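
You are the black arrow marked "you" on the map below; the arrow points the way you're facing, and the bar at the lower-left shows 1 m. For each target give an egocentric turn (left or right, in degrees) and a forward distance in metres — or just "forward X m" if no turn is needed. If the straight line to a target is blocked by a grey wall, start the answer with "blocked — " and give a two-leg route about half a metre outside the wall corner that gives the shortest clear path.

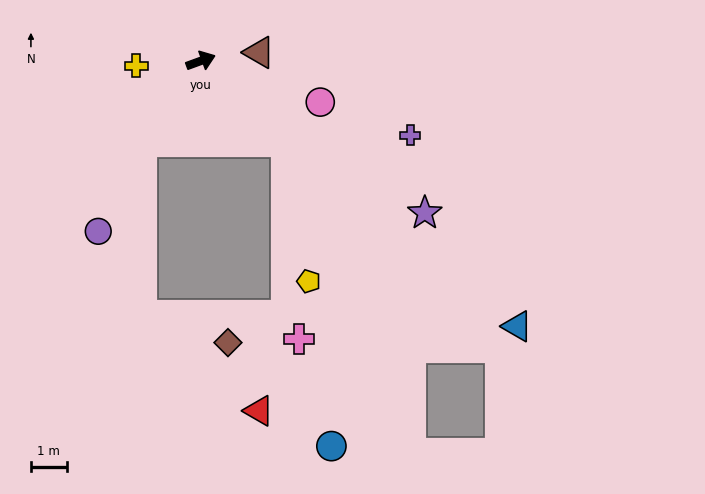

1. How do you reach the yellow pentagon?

blocked — turn right 64°, forward 3.3 m, then turn right 37°, forward 4.0 m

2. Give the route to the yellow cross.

turn left 164°, forward 1.8 m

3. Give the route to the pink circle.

turn right 39°, forward 3.5 m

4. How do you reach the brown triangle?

turn right 12°, forward 1.7 m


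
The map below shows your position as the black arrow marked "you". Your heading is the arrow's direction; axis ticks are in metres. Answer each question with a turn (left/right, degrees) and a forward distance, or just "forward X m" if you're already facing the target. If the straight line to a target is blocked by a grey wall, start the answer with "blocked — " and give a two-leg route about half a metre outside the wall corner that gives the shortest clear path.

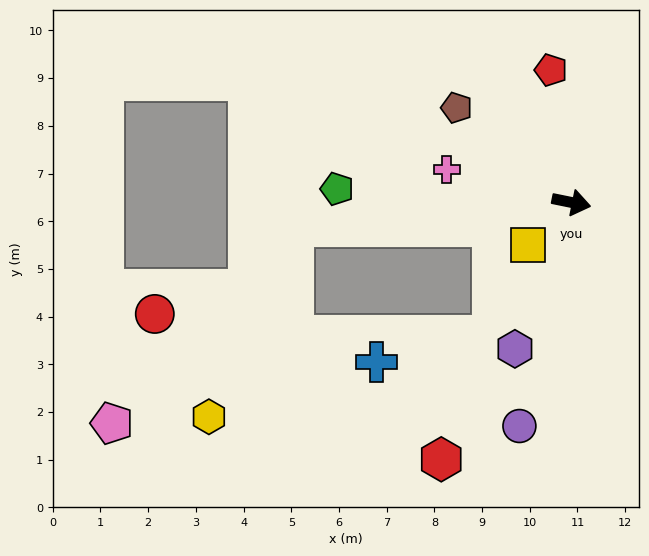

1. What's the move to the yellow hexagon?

blocked — turn right 163°, forward 5.8 m, then turn left 60°, forward 4.4 m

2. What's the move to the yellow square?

turn right 124°, forward 1.3 m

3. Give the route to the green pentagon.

turn right 172°, forward 4.9 m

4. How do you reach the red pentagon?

turn left 110°, forward 2.8 m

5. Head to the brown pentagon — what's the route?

turn left 152°, forward 3.1 m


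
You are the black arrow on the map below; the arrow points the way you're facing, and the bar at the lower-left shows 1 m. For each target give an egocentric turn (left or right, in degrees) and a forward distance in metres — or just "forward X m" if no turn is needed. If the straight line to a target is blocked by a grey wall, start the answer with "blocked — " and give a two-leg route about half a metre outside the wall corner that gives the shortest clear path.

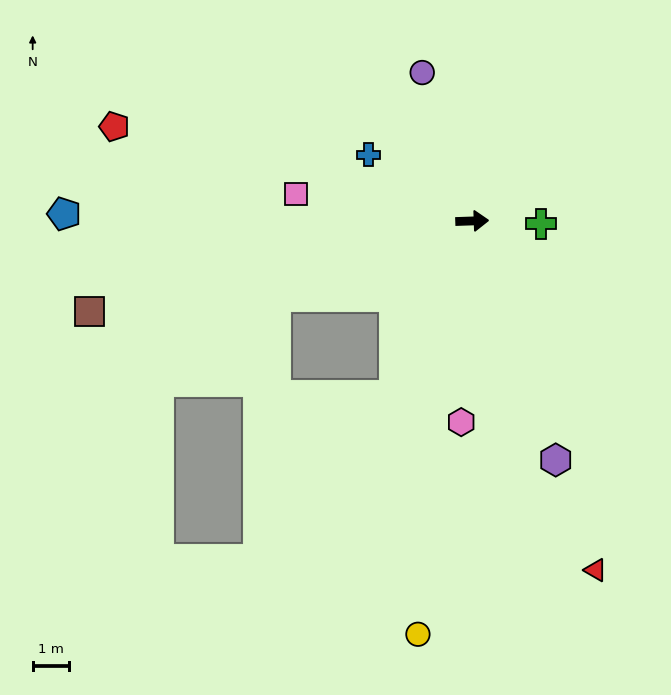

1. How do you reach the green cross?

turn right 4°, forward 1.9 m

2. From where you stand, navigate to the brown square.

turn right 169°, forward 10.8 m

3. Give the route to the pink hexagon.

turn right 95°, forward 5.5 m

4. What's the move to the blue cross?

turn left 145°, forward 3.4 m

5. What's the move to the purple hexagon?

turn right 73°, forward 6.9 m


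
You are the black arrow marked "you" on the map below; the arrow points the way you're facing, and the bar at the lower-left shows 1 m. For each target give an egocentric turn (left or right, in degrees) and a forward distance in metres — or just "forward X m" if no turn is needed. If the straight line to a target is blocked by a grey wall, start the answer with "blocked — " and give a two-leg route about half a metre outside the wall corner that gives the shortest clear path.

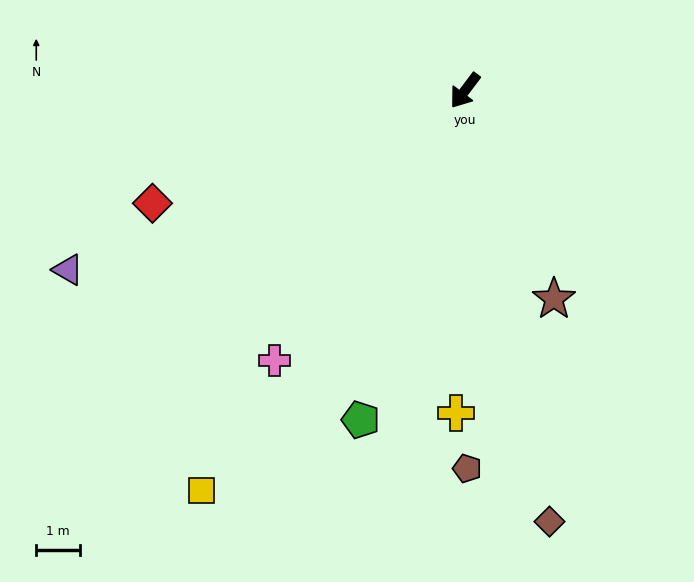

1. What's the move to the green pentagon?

turn left 19°, forward 7.8 m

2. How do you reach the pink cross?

forward 7.5 m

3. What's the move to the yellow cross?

turn left 35°, forward 7.3 m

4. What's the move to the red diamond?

turn right 33°, forward 7.5 m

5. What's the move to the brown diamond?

turn left 48°, forward 10.0 m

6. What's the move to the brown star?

turn left 60°, forward 5.1 m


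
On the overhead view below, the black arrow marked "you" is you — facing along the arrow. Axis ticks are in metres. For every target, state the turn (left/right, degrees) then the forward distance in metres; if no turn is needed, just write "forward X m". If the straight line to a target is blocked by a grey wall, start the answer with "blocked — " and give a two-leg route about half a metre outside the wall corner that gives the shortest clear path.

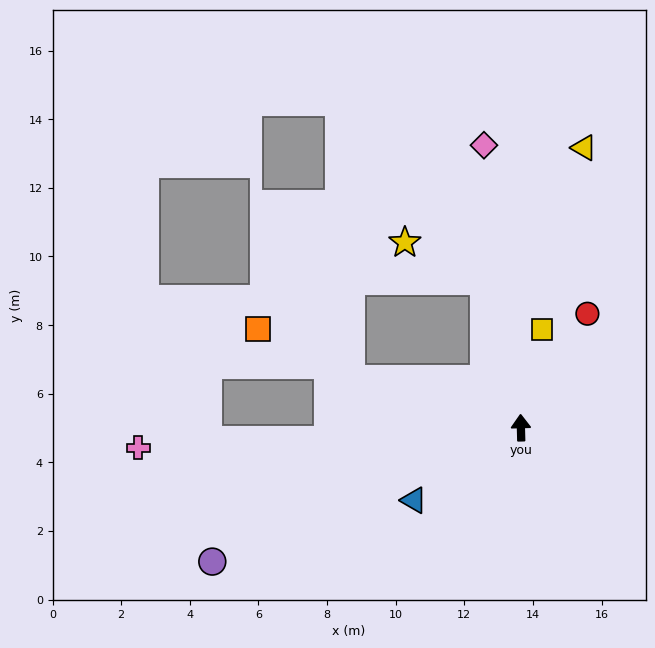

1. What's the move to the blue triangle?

turn left 123°, forward 3.8 m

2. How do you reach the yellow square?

turn right 14°, forward 2.9 m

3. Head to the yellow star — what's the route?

blocked — turn left 12°, forward 4.4 m, then turn left 51°, forward 2.6 m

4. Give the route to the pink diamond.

turn left 6°, forward 8.3 m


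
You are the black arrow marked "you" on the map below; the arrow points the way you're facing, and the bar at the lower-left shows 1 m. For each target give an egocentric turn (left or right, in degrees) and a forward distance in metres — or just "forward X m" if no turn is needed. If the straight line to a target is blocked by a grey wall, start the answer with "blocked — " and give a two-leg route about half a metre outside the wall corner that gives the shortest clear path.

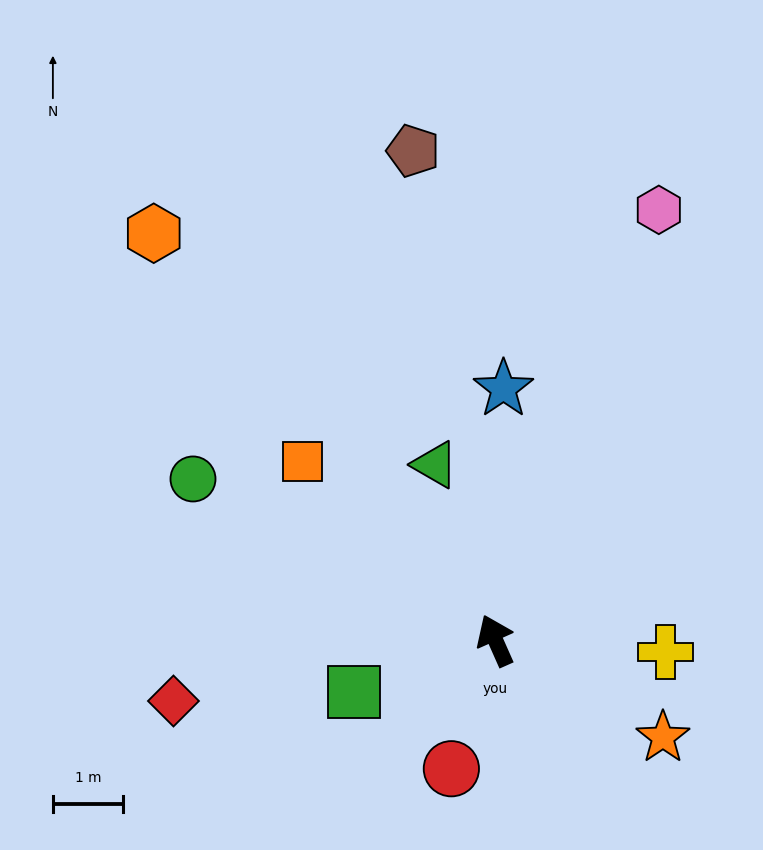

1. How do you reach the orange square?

turn left 23°, forward 3.8 m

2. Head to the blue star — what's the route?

turn right 26°, forward 3.6 m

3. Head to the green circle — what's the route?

turn left 38°, forward 4.9 m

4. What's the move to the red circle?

turn left 137°, forward 1.9 m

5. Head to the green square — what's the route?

turn left 86°, forward 2.2 m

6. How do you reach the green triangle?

turn right 5°, forward 2.7 m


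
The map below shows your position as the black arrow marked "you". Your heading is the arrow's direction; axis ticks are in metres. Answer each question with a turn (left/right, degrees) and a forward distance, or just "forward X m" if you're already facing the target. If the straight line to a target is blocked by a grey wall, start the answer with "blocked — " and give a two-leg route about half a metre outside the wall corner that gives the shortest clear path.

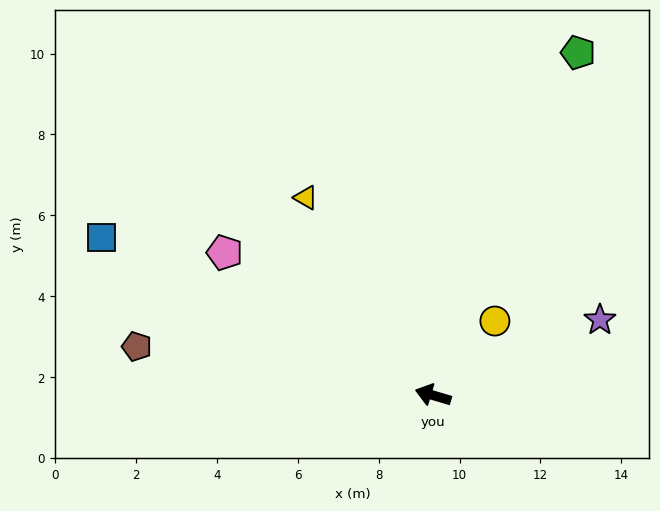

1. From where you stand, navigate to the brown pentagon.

turn left 7°, forward 7.4 m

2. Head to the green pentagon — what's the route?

turn right 96°, forward 9.2 m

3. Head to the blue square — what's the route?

turn right 9°, forward 9.1 m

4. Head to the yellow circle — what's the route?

turn right 113°, forward 2.4 m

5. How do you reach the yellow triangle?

turn right 41°, forward 5.8 m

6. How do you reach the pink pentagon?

turn right 18°, forward 6.2 m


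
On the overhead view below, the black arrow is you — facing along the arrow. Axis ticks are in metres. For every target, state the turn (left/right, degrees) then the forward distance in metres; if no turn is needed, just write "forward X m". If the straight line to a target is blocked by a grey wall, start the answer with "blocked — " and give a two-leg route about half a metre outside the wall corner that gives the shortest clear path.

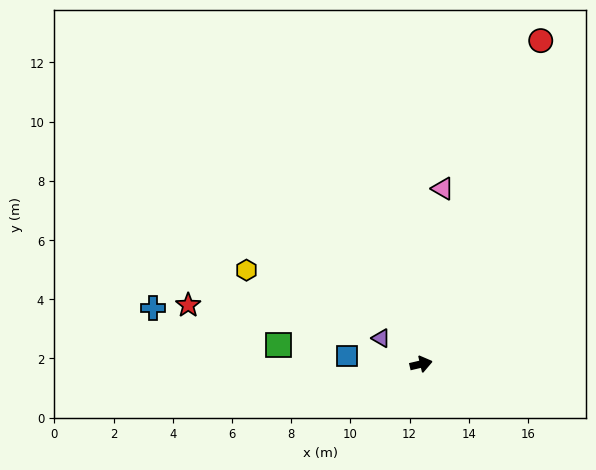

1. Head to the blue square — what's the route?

turn left 161°, forward 2.5 m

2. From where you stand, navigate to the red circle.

turn left 57°, forward 11.6 m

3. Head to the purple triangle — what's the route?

turn left 134°, forward 1.6 m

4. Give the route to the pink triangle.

turn left 70°, forward 6.0 m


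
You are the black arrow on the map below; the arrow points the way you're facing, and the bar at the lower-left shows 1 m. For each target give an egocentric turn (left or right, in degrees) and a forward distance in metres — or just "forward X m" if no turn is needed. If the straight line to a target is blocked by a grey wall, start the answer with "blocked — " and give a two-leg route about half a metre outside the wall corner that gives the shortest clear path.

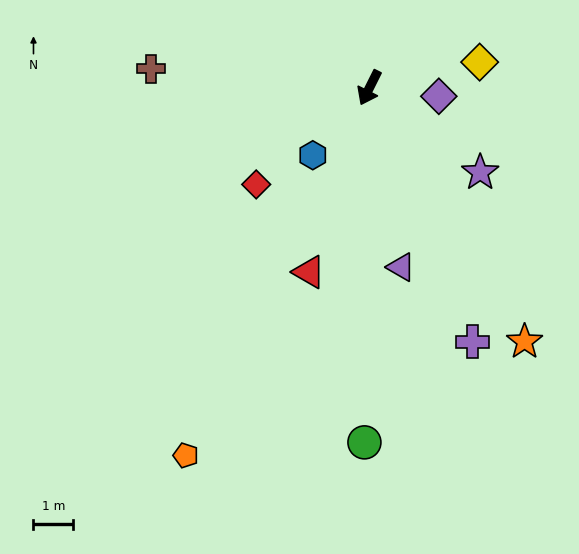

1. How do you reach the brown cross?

turn right 68°, forward 5.5 m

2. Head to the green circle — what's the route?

turn left 26°, forward 9.0 m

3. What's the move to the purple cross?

turn left 49°, forward 6.9 m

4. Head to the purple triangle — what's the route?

turn left 37°, forward 4.6 m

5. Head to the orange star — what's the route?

turn left 58°, forward 7.5 m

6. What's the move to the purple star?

turn left 79°, forward 3.5 m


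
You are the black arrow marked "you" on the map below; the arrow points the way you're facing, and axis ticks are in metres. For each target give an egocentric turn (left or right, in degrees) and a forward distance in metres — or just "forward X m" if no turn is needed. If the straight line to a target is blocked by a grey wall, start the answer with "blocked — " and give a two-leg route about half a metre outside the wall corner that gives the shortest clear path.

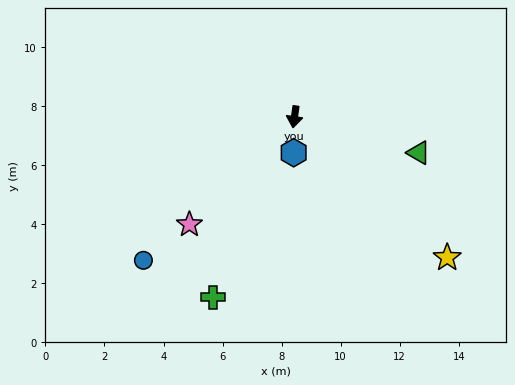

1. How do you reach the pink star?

turn right 36°, forward 5.1 m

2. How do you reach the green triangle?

turn left 82°, forward 4.4 m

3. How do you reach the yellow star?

turn left 55°, forward 7.0 m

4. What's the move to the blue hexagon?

turn left 7°, forward 1.2 m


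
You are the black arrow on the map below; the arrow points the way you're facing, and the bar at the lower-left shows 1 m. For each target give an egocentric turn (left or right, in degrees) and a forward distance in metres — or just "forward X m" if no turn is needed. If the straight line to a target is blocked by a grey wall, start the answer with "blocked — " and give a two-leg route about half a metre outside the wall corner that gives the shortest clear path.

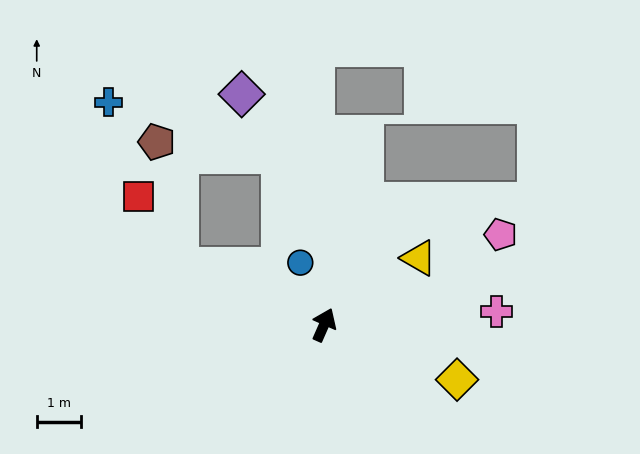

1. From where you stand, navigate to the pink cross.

turn right 62°, forward 3.9 m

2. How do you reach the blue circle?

turn left 45°, forward 1.5 m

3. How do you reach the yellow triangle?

turn right 31°, forward 2.6 m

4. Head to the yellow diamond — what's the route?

turn right 89°, forward 3.2 m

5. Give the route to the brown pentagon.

blocked — turn left 91°, forward 3.5 m, then turn right 56°, forward 2.8 m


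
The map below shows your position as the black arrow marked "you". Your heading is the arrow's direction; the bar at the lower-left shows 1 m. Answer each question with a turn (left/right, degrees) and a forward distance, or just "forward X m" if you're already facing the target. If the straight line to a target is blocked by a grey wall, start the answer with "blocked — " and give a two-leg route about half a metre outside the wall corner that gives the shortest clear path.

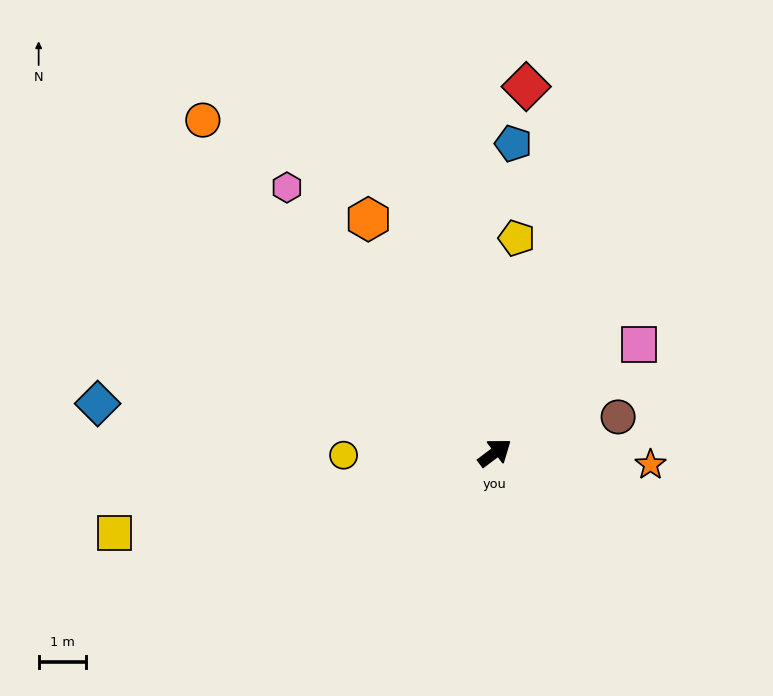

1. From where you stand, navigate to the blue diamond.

turn left 136°, forward 8.5 m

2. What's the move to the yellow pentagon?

turn left 47°, forward 4.6 m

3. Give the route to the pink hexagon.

turn left 91°, forward 7.1 m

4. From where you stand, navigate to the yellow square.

turn left 155°, forward 8.2 m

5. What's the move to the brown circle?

turn right 21°, forward 2.7 m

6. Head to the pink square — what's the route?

forward 3.8 m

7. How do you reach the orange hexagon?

turn left 82°, forward 5.6 m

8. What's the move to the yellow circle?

turn left 144°, forward 3.2 m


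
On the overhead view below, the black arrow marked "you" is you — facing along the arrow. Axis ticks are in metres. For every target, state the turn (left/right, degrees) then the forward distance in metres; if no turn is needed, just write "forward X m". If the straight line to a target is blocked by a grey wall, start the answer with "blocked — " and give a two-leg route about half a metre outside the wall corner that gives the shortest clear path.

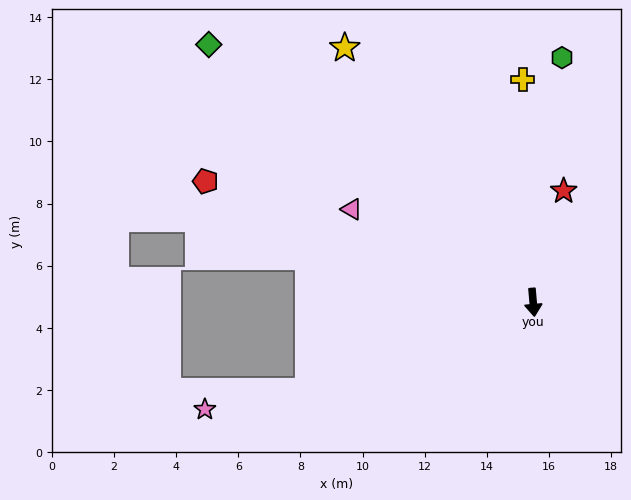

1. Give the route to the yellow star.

turn right 148°, forward 10.2 m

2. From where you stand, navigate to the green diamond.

turn right 133°, forward 13.3 m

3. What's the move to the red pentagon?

turn right 115°, forward 11.2 m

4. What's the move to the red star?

turn left 160°, forward 3.7 m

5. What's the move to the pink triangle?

turn right 122°, forward 6.6 m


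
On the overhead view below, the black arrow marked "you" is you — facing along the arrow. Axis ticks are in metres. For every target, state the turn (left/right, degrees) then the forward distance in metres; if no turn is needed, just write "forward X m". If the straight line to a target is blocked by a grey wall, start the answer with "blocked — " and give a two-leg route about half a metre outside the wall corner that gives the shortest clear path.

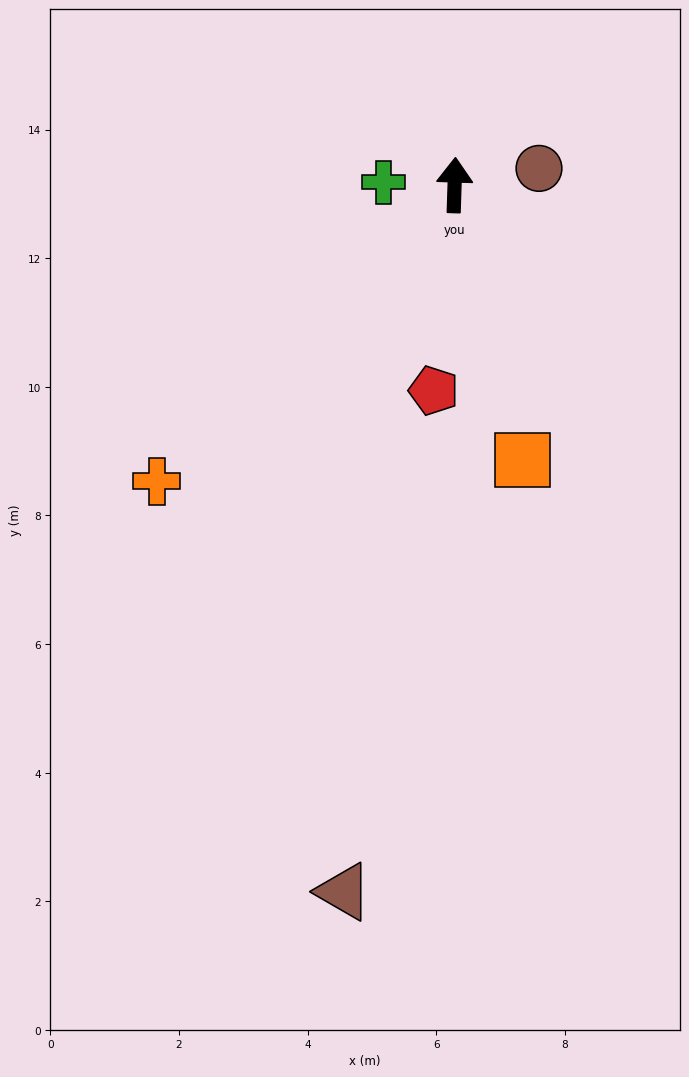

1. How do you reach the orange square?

turn right 164°, forward 4.4 m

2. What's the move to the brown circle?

turn right 77°, forward 1.3 m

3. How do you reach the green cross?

turn left 90°, forward 1.1 m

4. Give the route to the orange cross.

turn left 137°, forward 6.5 m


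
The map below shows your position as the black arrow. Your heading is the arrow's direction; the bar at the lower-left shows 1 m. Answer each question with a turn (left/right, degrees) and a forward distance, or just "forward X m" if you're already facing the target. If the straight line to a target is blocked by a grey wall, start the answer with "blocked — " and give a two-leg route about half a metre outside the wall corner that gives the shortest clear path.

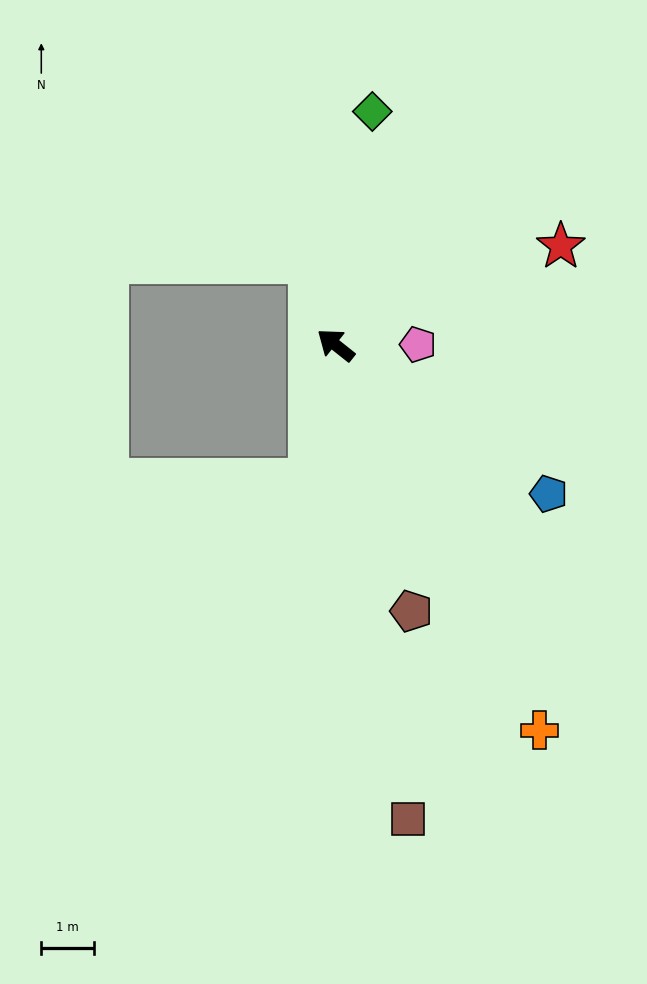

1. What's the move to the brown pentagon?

turn left 144°, forward 5.2 m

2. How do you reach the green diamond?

turn right 61°, forward 4.4 m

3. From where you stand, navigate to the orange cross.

turn left 156°, forward 8.2 m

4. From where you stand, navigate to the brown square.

turn left 137°, forward 9.0 m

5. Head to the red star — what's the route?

turn right 118°, forward 4.6 m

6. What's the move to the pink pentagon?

turn right 141°, forward 1.5 m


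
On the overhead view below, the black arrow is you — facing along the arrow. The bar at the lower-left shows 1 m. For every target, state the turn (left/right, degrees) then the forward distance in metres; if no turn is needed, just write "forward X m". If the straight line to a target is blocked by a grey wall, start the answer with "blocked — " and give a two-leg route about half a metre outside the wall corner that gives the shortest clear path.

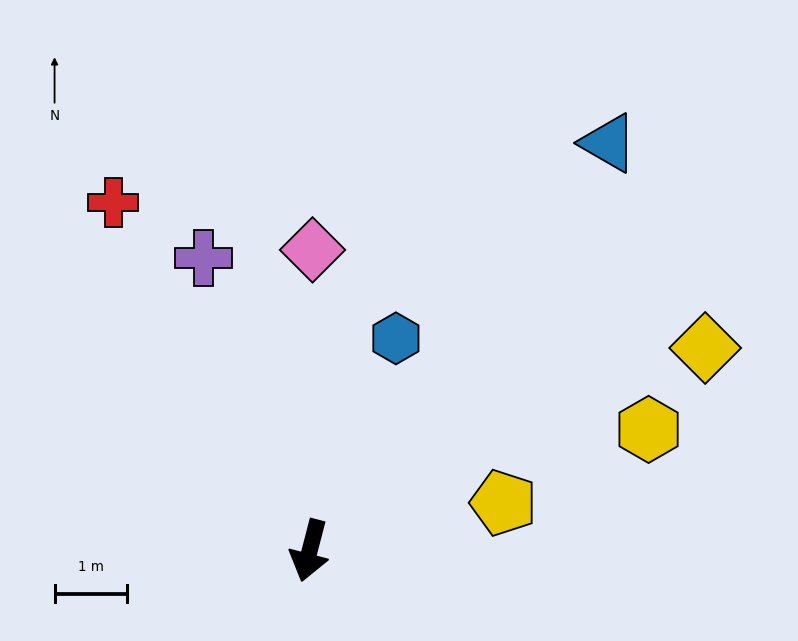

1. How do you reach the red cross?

turn right 136°, forward 5.5 m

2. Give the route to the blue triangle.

turn left 158°, forward 6.9 m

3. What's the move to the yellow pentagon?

turn left 118°, forward 2.7 m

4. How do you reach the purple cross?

turn right 146°, forward 4.3 m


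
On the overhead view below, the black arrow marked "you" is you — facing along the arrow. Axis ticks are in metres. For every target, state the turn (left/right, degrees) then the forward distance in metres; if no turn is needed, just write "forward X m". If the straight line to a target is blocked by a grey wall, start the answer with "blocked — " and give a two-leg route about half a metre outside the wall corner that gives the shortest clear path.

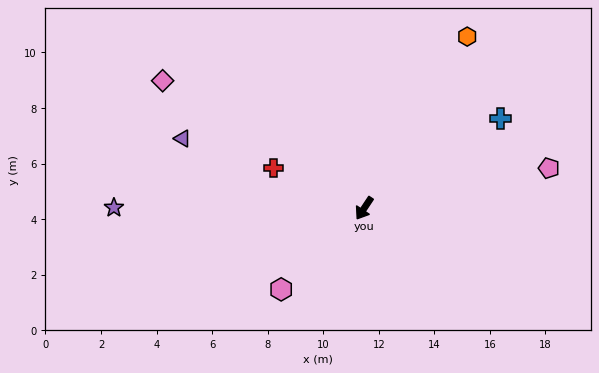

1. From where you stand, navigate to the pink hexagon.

turn right 12°, forward 4.2 m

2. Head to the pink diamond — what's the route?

turn right 89°, forward 8.6 m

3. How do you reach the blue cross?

turn left 157°, forward 5.9 m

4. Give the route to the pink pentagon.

turn left 136°, forward 6.8 m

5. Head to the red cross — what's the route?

turn right 80°, forward 3.6 m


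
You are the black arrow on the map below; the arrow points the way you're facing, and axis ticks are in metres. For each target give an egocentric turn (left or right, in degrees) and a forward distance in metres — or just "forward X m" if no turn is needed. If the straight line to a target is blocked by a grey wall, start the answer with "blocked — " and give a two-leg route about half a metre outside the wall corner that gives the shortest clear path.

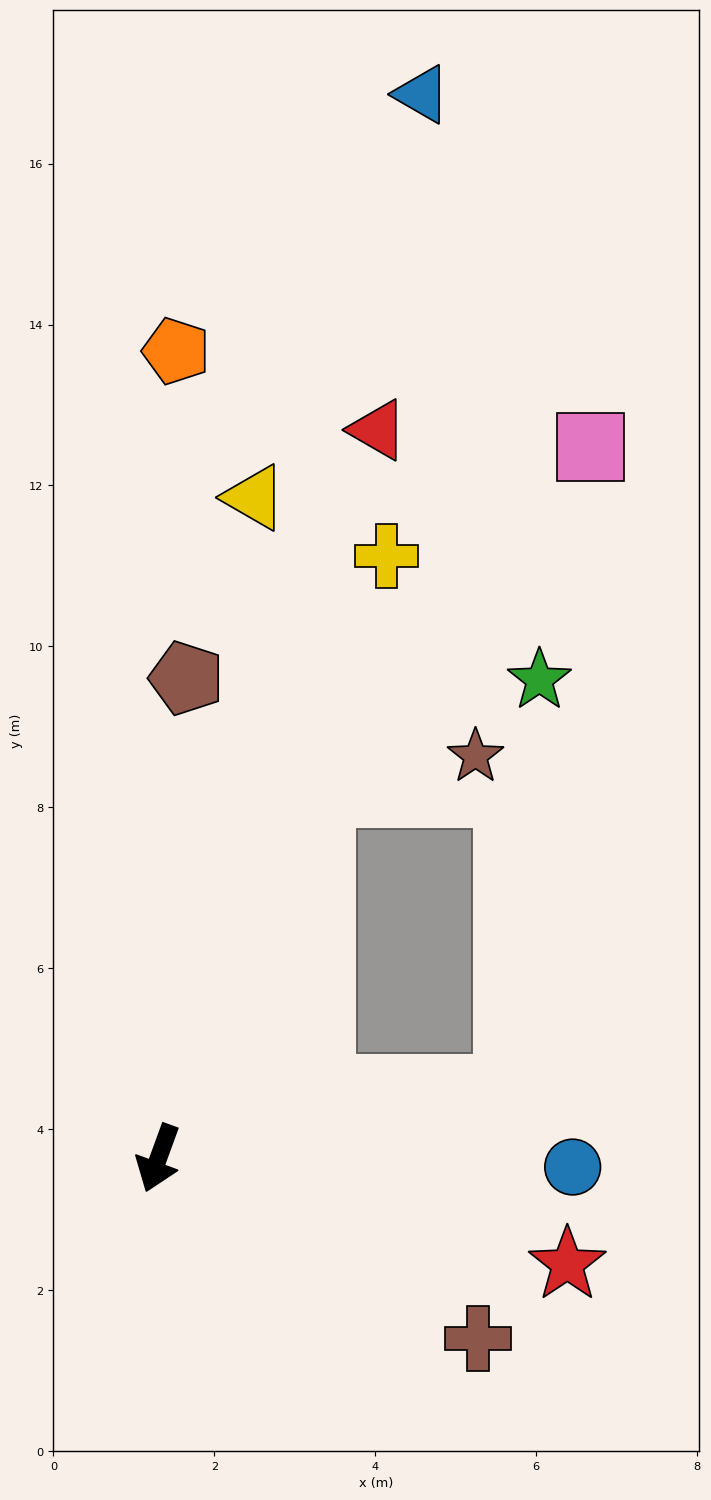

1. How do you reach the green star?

blocked — turn left 121°, forward 4.4 m, then turn left 75°, forward 5.1 m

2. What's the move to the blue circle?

turn left 109°, forward 5.1 m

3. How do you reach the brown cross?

turn left 81°, forward 4.6 m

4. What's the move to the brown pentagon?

turn right 163°, forward 6.0 m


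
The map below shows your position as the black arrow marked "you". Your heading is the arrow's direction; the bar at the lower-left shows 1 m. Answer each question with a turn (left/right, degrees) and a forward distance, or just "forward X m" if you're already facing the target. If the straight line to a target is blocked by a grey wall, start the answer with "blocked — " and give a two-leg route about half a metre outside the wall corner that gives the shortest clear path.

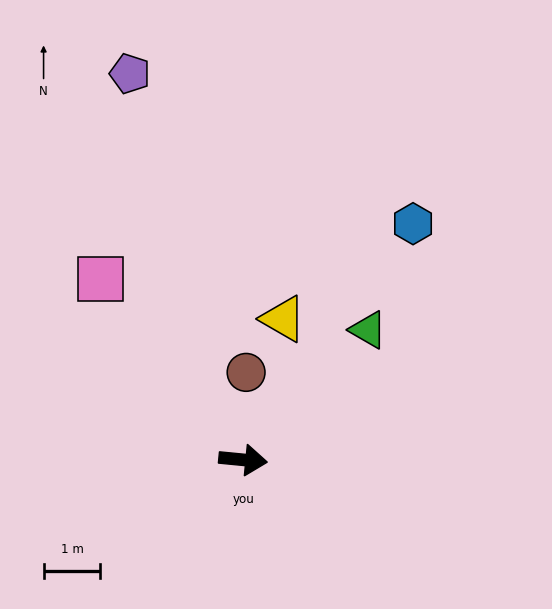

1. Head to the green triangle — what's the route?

turn left 52°, forward 3.2 m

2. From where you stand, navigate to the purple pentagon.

turn left 112°, forward 7.1 m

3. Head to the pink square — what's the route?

turn left 134°, forward 4.0 m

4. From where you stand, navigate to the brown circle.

turn left 94°, forward 1.5 m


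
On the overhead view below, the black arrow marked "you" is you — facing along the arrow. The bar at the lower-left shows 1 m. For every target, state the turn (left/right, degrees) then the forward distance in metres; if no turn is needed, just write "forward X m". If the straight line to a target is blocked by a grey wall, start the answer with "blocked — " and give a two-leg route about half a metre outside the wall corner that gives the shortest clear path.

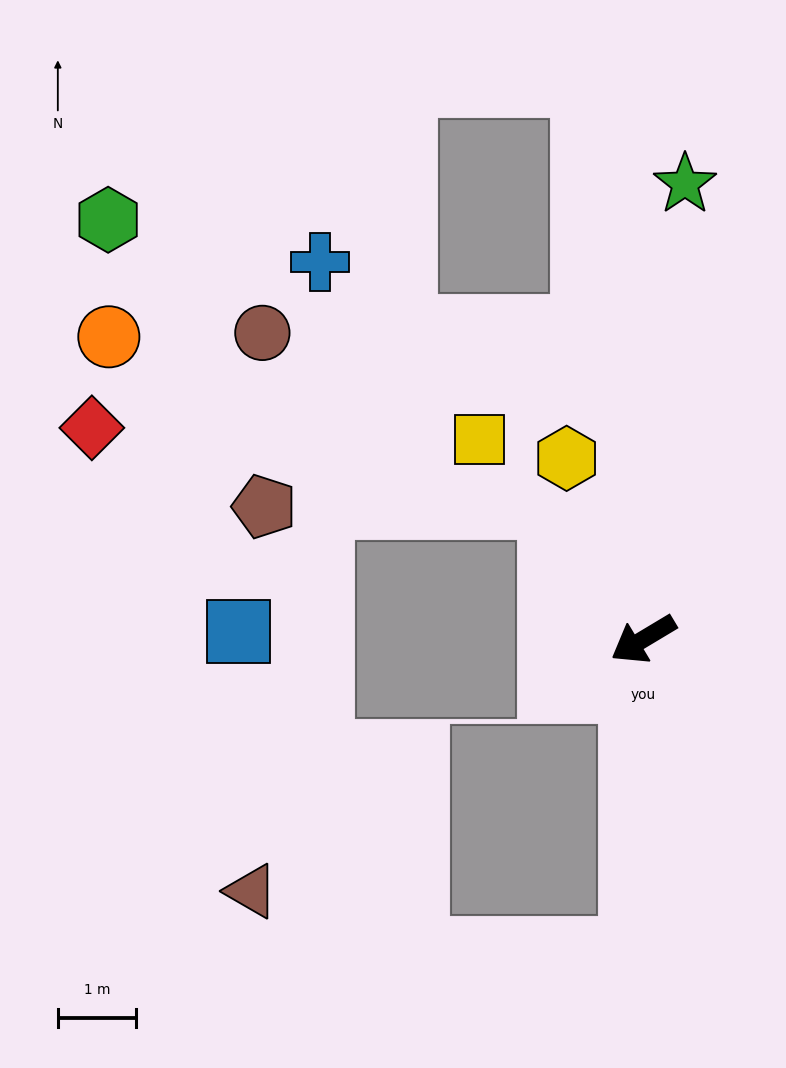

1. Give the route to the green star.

turn right 126°, forward 5.9 m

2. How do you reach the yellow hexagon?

turn right 98°, forward 2.5 m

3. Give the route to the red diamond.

blocked — turn right 86°, forward 2.1 m, then turn left 45°, forward 6.0 m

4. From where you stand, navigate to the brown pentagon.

blocked — turn right 86°, forward 2.1 m, then turn left 55°, forward 3.7 m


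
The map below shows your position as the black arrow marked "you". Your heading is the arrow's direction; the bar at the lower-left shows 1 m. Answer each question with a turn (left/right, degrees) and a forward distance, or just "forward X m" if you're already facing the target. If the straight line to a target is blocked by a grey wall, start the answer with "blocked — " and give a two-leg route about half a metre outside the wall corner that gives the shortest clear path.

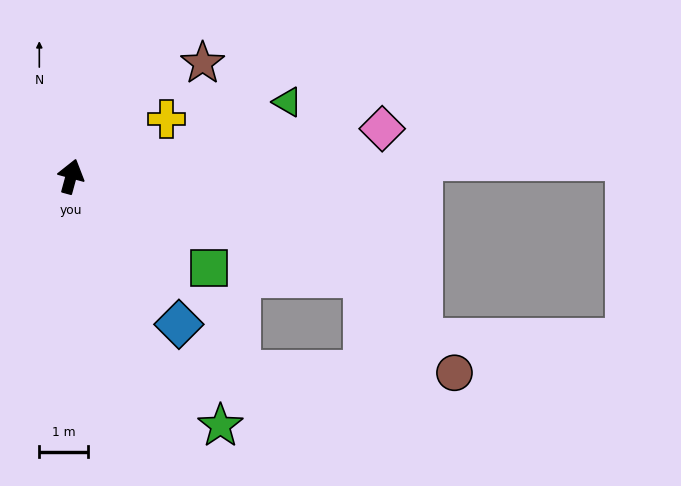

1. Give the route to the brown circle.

blocked — turn right 94°, forward 6.3 m, then turn right 28°, forward 2.7 m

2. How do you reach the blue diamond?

turn right 129°, forward 3.7 m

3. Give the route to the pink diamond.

turn right 66°, forward 6.4 m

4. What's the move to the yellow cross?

turn right 44°, forward 2.3 m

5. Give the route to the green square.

turn right 108°, forward 3.4 m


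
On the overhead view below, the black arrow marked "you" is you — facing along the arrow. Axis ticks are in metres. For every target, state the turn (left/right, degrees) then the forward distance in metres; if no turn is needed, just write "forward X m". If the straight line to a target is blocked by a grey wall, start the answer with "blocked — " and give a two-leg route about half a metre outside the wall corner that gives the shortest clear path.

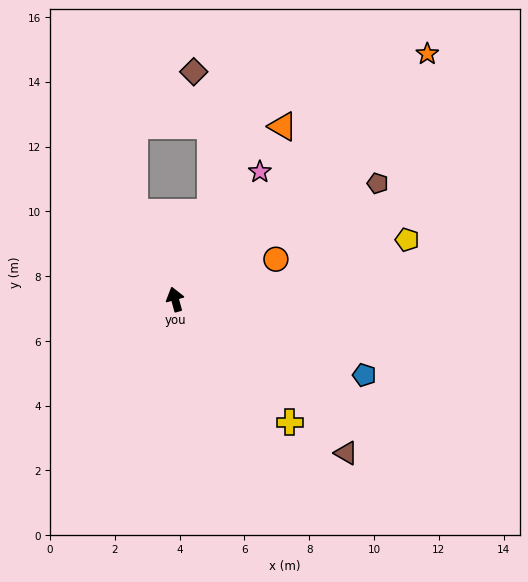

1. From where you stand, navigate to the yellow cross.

turn right 152°, forward 5.2 m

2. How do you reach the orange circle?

turn right 84°, forward 3.4 m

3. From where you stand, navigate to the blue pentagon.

turn right 127°, forward 6.3 m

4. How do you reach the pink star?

turn right 49°, forward 4.7 m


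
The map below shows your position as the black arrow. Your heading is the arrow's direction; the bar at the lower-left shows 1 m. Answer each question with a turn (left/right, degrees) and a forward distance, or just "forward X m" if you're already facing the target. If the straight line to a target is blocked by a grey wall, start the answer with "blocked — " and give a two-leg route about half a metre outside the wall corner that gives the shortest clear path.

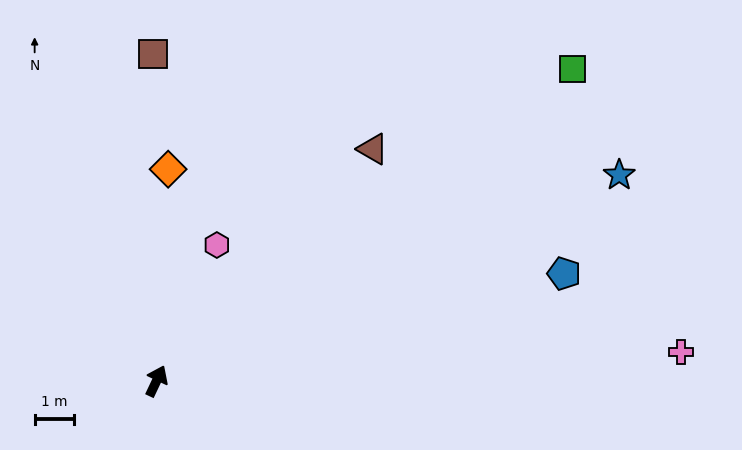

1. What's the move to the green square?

turn right 28°, forward 13.2 m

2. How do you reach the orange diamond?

turn left 22°, forward 5.4 m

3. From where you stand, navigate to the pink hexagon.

forward 3.8 m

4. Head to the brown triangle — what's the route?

turn right 18°, forward 8.0 m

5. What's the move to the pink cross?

turn right 62°, forward 13.3 m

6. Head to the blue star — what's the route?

turn right 41°, forward 12.9 m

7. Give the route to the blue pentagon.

turn right 50°, forward 10.7 m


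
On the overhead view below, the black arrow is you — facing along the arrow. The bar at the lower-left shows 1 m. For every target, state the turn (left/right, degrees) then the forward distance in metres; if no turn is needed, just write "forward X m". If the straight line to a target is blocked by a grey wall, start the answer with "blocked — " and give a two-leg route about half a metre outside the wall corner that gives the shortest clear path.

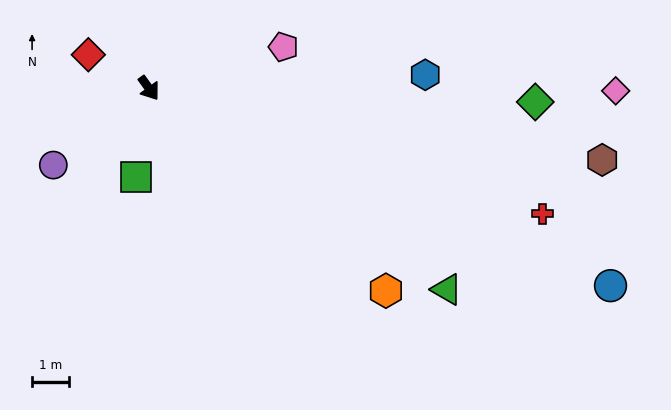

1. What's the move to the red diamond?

turn right 155°, forward 1.9 m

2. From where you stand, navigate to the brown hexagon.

turn left 45°, forward 12.3 m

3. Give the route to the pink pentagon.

turn left 71°, forward 3.8 m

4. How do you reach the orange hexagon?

turn left 14°, forward 8.3 m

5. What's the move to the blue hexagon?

turn left 57°, forward 7.4 m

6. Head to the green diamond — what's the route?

turn left 52°, forward 10.3 m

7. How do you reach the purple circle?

turn right 87°, forward 3.3 m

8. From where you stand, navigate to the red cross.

turn left 36°, forward 11.1 m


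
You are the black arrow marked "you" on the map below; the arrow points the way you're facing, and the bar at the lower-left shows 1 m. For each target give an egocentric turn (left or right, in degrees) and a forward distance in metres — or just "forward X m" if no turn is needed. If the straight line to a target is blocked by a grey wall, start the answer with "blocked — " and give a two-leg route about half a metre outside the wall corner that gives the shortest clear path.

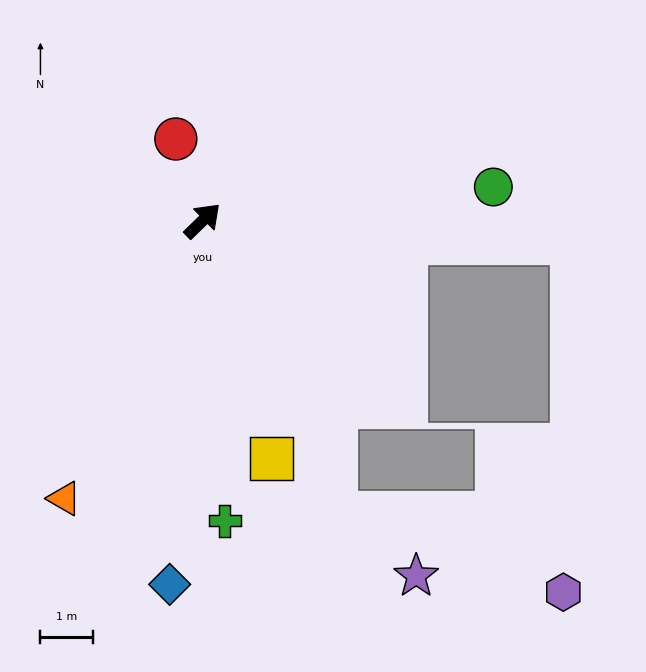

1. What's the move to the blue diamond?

turn right 139°, forward 6.9 m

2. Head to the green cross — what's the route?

turn right 130°, forward 5.7 m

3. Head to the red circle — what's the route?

turn left 64°, forward 1.6 m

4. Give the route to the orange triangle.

turn right 161°, forward 5.9 m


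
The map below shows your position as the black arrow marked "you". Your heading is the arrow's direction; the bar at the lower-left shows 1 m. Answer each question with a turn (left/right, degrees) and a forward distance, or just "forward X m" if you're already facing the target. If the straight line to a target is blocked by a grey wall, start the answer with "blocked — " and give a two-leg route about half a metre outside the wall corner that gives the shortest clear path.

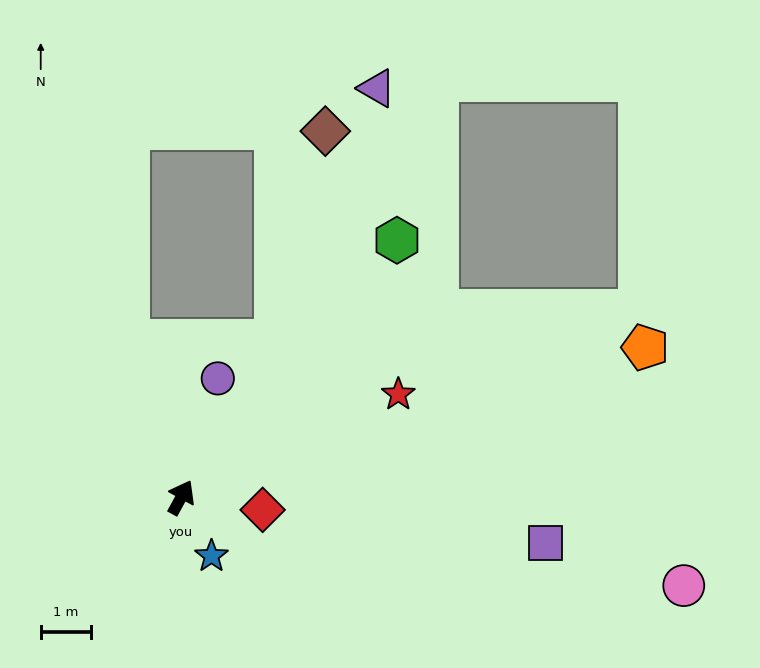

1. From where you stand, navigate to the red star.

turn right 36°, forward 4.8 m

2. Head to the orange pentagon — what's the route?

turn right 43°, forward 9.7 m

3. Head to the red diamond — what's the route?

turn right 70°, forward 1.6 m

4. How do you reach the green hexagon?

turn right 11°, forward 6.7 m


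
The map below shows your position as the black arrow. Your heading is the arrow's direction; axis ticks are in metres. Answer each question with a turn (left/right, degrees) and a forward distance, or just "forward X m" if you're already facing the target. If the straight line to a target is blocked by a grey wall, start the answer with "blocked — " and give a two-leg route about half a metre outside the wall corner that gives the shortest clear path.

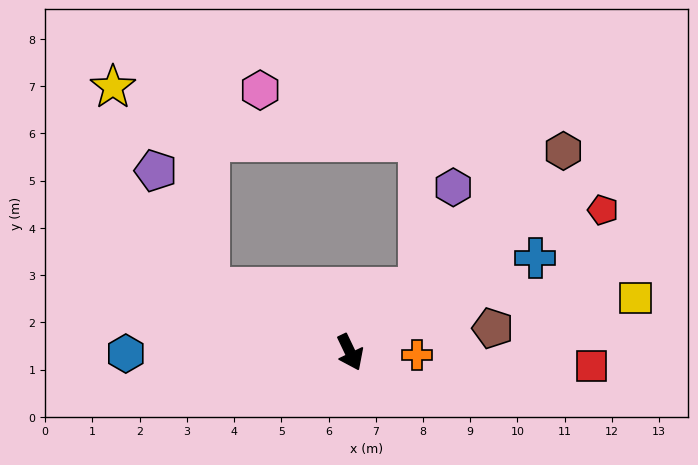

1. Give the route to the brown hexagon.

turn left 108°, forward 6.2 m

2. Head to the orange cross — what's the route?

turn left 62°, forward 1.4 m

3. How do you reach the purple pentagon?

blocked — turn right 141°, forward 3.3 m, then turn right 40°, forward 2.7 m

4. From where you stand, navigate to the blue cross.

turn left 91°, forward 4.4 m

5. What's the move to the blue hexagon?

turn right 115°, forward 4.7 m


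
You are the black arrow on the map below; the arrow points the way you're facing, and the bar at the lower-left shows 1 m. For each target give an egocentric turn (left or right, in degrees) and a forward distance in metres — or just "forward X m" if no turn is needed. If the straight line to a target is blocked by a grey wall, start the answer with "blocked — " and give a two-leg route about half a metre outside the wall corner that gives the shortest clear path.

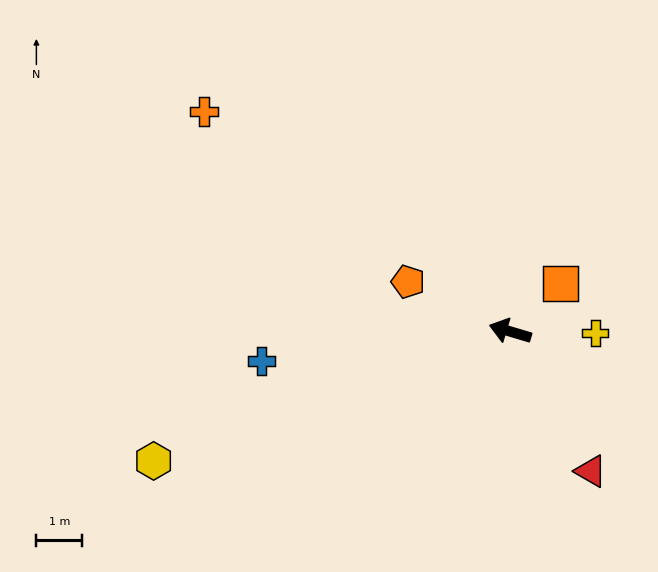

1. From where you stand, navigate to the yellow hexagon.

turn left 37°, forward 8.3 m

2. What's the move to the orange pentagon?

turn right 9°, forward 2.5 m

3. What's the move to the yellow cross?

turn right 164°, forward 1.9 m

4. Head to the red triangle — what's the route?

turn left 137°, forward 3.5 m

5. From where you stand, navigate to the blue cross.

turn left 23°, forward 5.5 m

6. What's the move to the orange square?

turn right 120°, forward 1.5 m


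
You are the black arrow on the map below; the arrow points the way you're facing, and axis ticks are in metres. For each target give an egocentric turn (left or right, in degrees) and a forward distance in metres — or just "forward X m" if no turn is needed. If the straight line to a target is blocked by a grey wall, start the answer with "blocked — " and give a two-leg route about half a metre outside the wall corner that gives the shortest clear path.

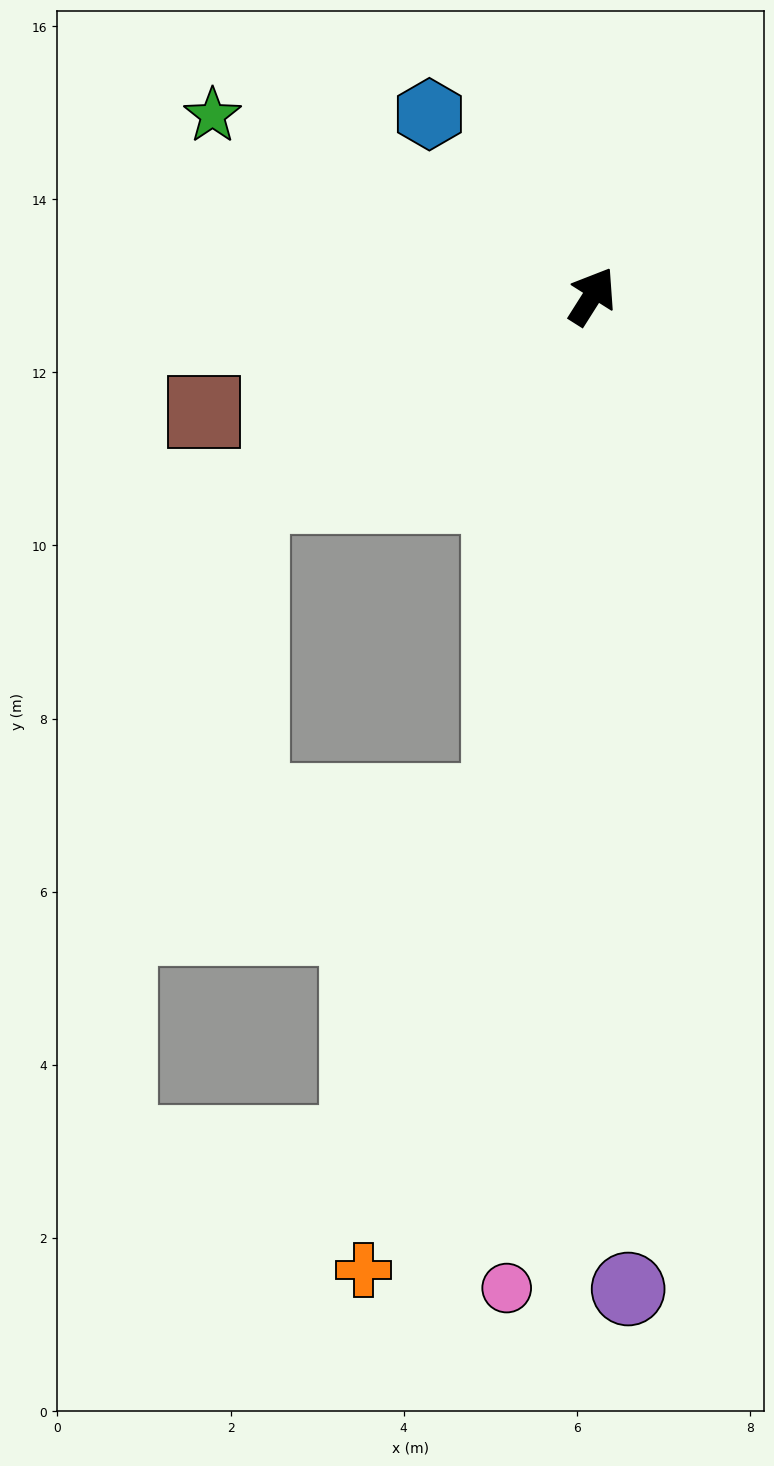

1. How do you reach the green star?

turn left 97°, forward 4.9 m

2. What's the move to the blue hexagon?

turn left 74°, forward 2.8 m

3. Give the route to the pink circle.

turn right 153°, forward 11.5 m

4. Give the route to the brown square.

turn left 139°, forward 4.7 m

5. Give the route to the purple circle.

turn right 146°, forward 11.5 m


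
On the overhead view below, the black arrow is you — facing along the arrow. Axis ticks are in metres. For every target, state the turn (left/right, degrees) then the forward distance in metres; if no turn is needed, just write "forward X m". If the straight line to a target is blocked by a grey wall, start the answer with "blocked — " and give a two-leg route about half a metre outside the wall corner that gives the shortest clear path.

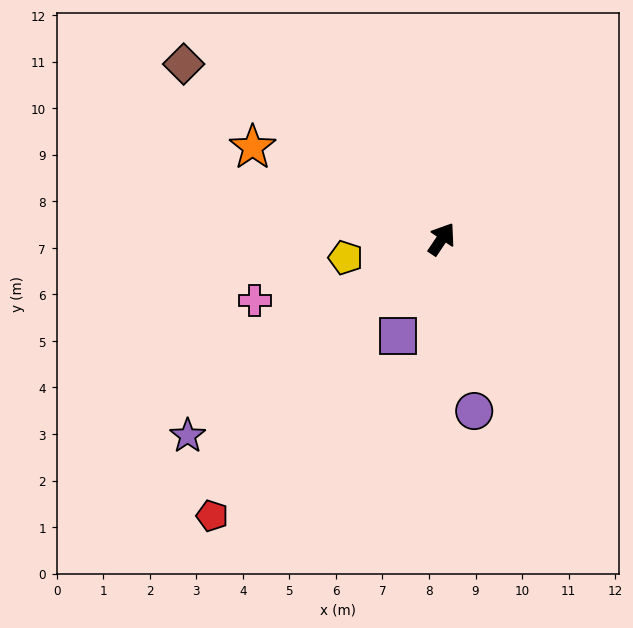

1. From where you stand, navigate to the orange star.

turn left 98°, forward 4.5 m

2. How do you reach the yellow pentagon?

turn left 135°, forward 2.1 m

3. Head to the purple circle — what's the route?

turn right 135°, forward 3.8 m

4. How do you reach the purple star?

turn left 162°, forward 6.9 m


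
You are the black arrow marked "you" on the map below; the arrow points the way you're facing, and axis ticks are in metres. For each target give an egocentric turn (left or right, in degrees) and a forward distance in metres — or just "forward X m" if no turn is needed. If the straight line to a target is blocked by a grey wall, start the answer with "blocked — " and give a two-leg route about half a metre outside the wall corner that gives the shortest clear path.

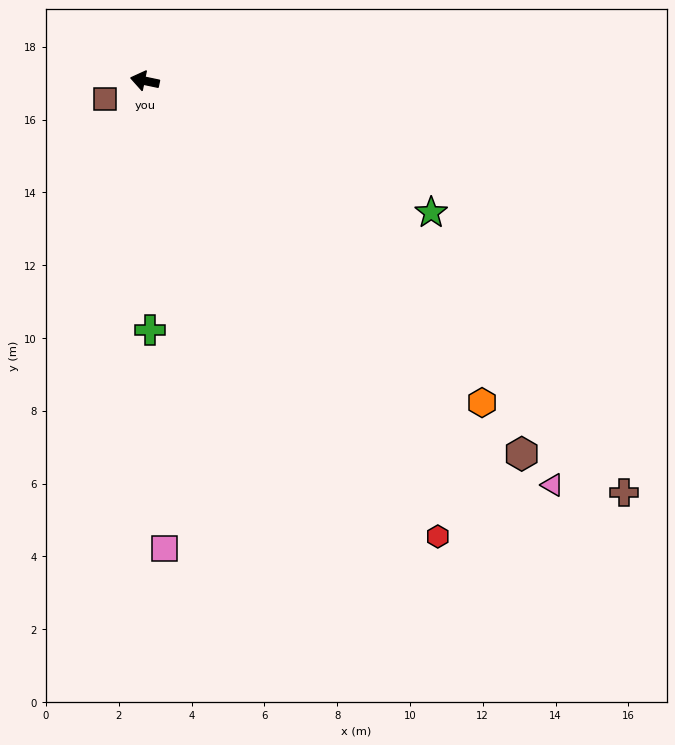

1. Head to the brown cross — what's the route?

turn left 151°, forward 17.4 m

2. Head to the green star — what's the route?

turn left 167°, forward 8.7 m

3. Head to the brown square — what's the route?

turn left 36°, forward 1.2 m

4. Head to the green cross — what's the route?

turn left 103°, forward 6.8 m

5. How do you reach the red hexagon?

turn left 135°, forward 14.9 m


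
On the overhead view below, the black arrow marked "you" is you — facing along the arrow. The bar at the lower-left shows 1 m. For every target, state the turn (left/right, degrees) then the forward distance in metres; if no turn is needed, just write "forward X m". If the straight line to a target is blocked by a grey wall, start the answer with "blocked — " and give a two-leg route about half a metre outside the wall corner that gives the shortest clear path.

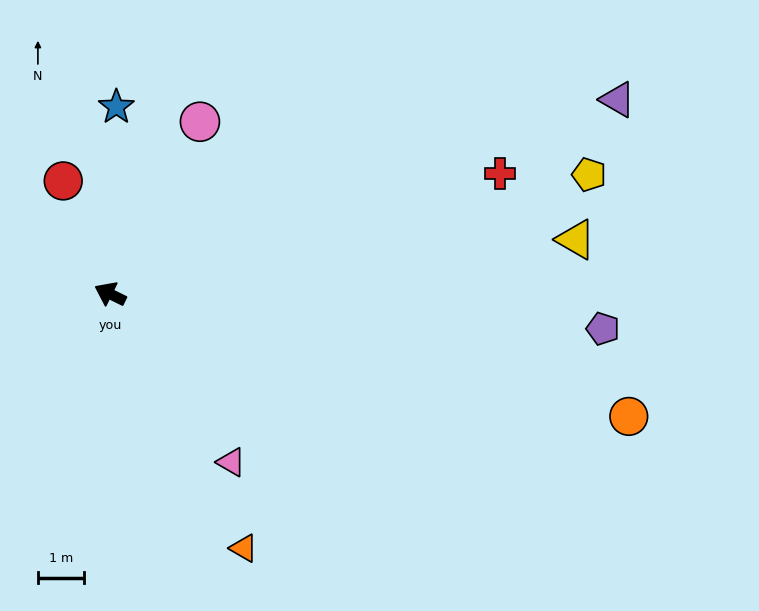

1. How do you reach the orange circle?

turn right 167°, forward 11.5 m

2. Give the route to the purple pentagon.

turn right 158°, forward 10.7 m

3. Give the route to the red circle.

turn right 41°, forward 2.6 m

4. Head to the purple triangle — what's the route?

turn right 133°, forward 11.7 m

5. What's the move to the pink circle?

turn right 91°, forward 4.2 m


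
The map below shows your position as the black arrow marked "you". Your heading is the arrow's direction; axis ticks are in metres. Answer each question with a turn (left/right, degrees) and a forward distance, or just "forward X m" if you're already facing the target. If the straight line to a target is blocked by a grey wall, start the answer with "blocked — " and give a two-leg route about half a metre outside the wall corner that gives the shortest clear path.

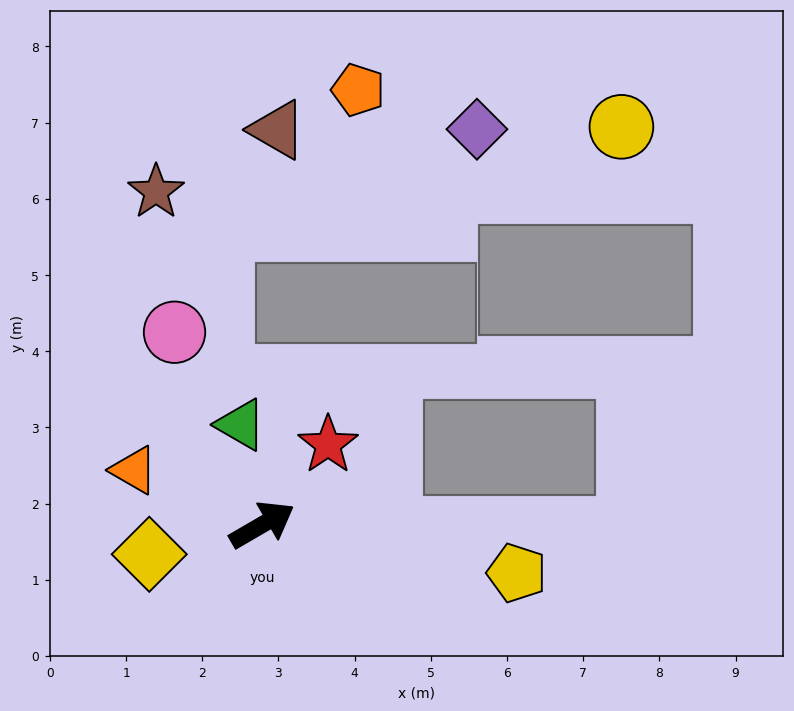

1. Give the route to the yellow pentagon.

turn right 41°, forward 3.4 m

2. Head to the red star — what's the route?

turn left 20°, forward 1.4 m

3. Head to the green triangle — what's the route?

turn left 72°, forward 1.3 m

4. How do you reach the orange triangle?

turn left 127°, forward 1.8 m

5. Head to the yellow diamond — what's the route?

turn left 165°, forward 1.5 m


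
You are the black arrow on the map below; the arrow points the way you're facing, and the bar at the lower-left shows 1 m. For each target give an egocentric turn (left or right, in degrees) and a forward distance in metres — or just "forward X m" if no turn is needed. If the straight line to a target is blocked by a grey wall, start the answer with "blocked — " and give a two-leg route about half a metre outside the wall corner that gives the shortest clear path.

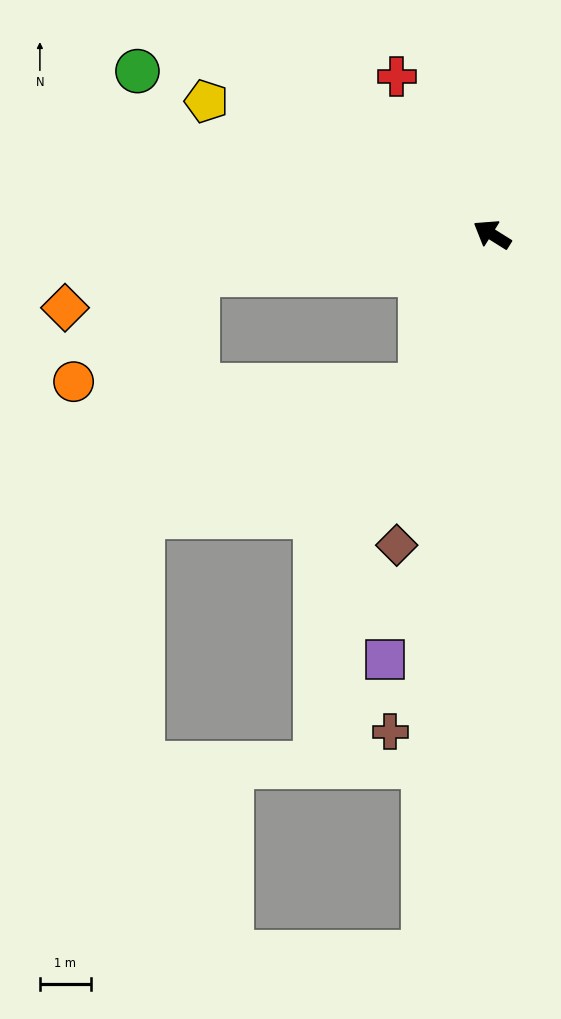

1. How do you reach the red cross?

turn right 27°, forward 3.6 m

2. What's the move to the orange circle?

blocked — turn left 40°, forward 5.8 m, then turn left 33°, forward 3.2 m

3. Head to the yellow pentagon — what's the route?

turn left 7°, forward 6.2 m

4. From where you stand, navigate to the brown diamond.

turn left 105°, forward 6.4 m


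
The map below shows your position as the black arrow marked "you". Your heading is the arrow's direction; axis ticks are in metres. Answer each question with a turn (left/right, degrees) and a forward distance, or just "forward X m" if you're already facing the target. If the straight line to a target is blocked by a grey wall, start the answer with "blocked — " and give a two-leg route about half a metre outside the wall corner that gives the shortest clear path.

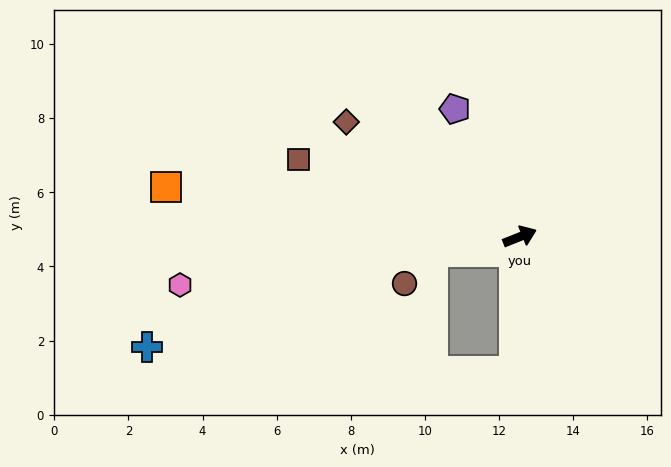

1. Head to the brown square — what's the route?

turn left 139°, forward 6.3 m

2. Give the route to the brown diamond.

turn left 125°, forward 5.6 m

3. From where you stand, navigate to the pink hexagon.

turn left 166°, forward 9.3 m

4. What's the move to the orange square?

turn left 150°, forward 9.6 m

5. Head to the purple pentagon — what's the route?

turn left 95°, forward 3.9 m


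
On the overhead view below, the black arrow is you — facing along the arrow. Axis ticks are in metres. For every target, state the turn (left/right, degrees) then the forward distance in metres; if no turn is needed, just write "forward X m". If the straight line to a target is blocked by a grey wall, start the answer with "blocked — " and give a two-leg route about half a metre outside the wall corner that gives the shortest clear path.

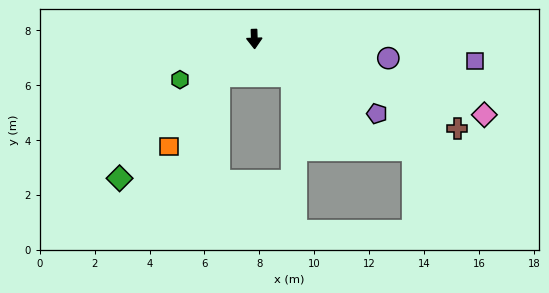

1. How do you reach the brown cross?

turn left 64°, forward 8.1 m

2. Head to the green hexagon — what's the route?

turn right 63°, forward 3.1 m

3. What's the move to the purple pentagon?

turn left 57°, forward 5.2 m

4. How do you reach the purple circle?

turn left 80°, forward 4.9 m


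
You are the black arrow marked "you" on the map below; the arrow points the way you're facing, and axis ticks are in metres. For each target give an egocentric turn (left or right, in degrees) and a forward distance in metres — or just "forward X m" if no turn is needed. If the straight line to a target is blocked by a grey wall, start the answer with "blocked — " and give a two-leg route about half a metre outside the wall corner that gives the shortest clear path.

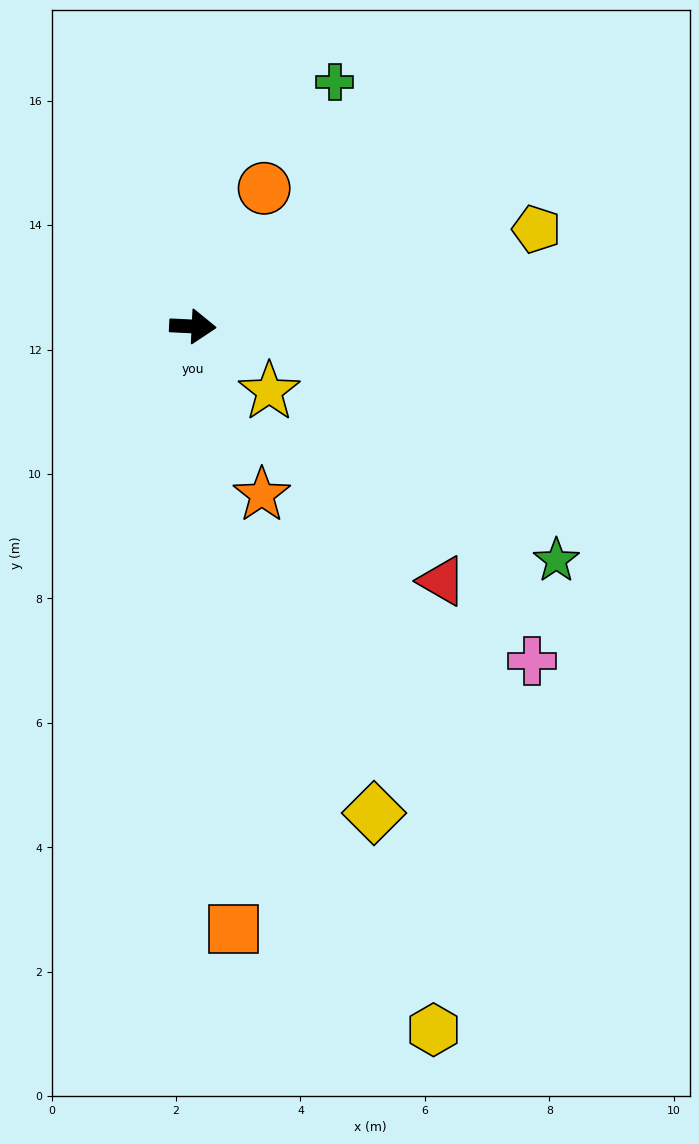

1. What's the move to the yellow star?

turn right 38°, forward 1.6 m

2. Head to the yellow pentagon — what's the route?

turn left 19°, forward 5.7 m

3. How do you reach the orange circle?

turn left 65°, forward 2.5 m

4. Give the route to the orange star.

turn right 65°, forward 2.9 m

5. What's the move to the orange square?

turn right 83°, forward 9.7 m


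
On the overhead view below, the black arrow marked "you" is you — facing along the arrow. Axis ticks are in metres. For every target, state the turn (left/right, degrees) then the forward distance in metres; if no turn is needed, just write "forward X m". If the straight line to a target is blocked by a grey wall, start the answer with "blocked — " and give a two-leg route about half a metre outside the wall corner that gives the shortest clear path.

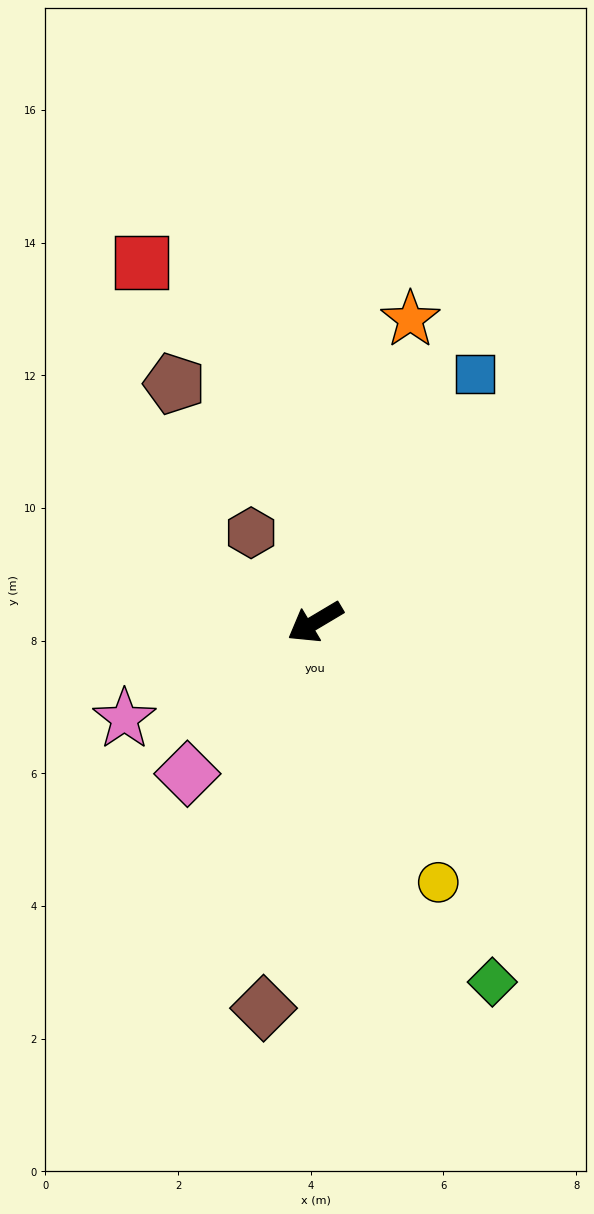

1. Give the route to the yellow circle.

turn left 85°, forward 4.3 m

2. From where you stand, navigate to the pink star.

turn right 4°, forward 3.2 m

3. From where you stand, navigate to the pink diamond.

turn left 19°, forward 3.0 m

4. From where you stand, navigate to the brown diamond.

turn left 52°, forward 5.9 m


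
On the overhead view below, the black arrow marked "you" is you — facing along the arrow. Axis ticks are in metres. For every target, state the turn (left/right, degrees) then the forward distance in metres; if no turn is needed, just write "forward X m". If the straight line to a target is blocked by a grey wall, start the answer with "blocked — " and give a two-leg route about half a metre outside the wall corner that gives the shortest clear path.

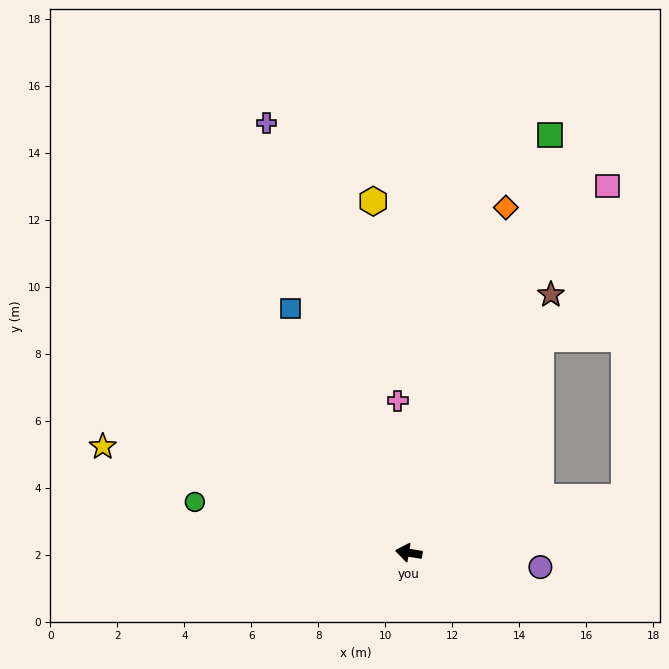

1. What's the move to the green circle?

turn right 4°, forward 6.6 m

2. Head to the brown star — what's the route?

turn right 110°, forward 8.8 m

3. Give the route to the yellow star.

turn right 10°, forward 9.7 m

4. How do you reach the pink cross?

turn right 77°, forward 4.5 m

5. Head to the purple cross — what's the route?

turn right 62°, forward 13.5 m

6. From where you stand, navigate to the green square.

turn right 99°, forward 13.2 m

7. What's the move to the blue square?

turn right 55°, forward 8.1 m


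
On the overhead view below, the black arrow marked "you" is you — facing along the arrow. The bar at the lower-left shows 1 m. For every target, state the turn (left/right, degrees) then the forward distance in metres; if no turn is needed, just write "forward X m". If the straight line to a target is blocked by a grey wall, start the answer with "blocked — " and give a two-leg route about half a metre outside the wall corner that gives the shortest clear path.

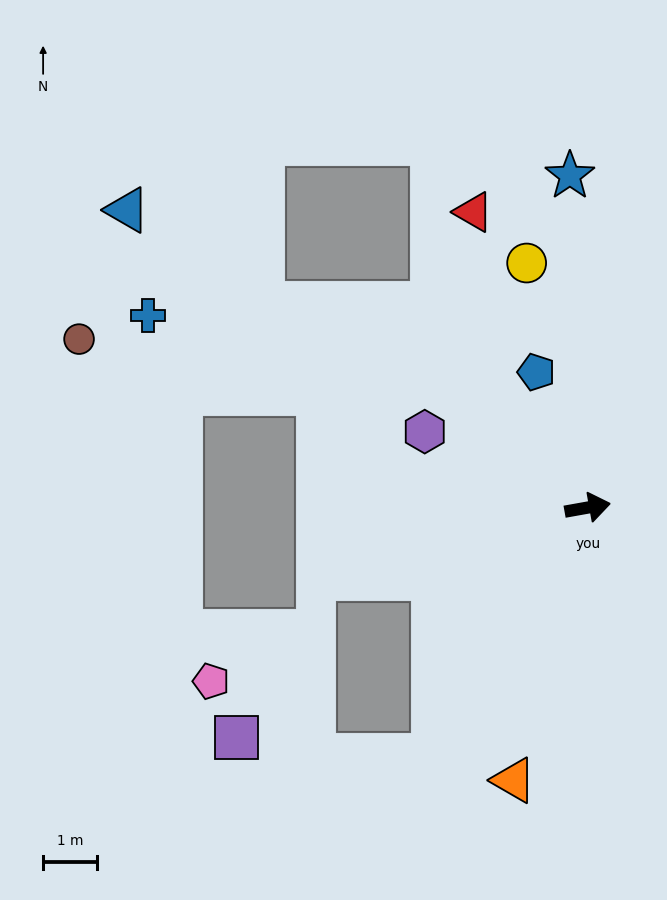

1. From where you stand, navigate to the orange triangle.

turn right 115°, forward 5.3 m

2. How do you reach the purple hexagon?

turn left 145°, forward 3.3 m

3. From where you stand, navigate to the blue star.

turn left 83°, forward 6.2 m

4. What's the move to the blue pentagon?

turn left 101°, forward 2.7 m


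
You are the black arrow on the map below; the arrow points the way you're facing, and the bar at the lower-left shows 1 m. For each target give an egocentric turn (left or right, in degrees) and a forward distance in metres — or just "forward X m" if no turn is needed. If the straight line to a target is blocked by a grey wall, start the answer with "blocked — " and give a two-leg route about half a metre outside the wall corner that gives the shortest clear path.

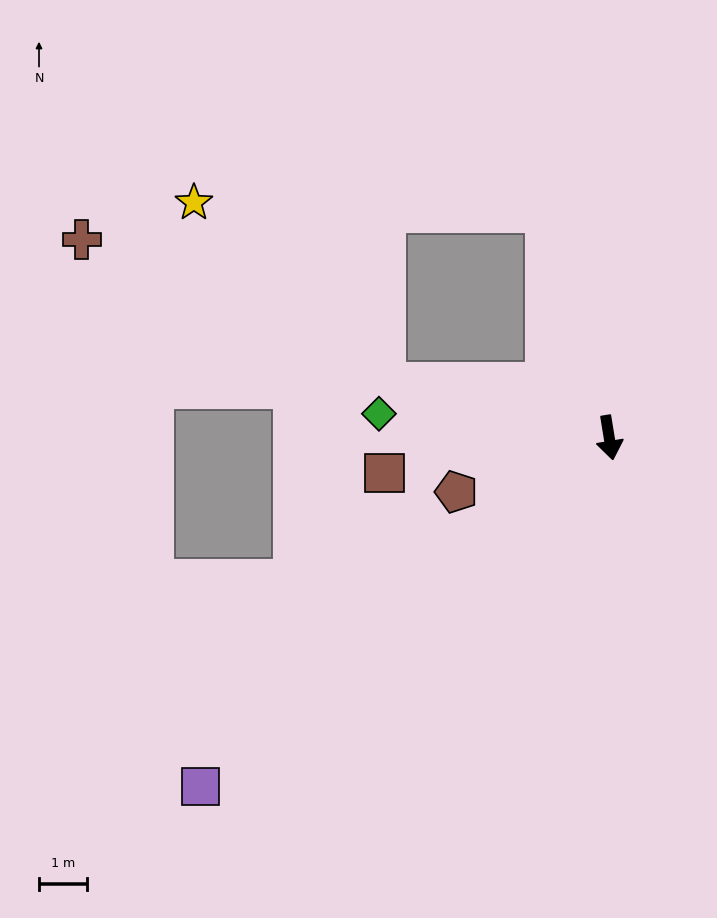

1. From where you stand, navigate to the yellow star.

blocked — turn right 113°, forward 4.8 m, then turn right 30°, forward 5.5 m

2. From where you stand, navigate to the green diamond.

turn right 105°, forward 4.8 m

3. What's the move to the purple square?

turn right 59°, forward 11.2 m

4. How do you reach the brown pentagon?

turn right 80°, forward 3.4 m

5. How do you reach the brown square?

turn right 90°, forward 4.7 m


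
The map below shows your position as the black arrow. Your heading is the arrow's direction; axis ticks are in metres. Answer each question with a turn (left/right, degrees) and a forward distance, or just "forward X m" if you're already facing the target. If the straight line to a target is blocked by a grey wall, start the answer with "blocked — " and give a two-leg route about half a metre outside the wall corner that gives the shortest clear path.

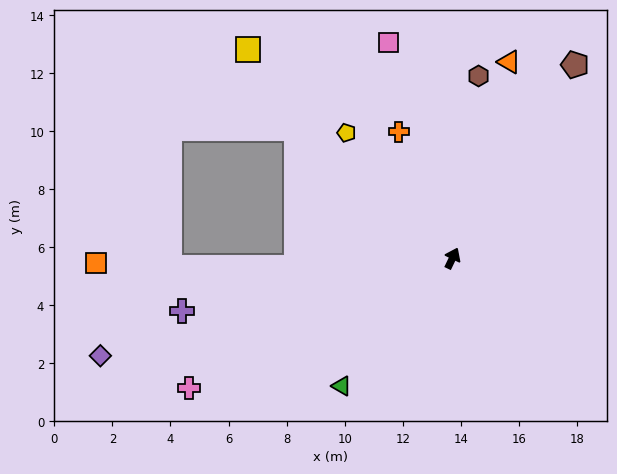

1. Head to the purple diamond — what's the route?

turn left 131°, forward 12.6 m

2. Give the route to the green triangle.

turn left 165°, forward 5.8 m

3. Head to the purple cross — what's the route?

turn left 127°, forward 9.5 m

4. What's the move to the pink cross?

turn left 142°, forward 10.1 m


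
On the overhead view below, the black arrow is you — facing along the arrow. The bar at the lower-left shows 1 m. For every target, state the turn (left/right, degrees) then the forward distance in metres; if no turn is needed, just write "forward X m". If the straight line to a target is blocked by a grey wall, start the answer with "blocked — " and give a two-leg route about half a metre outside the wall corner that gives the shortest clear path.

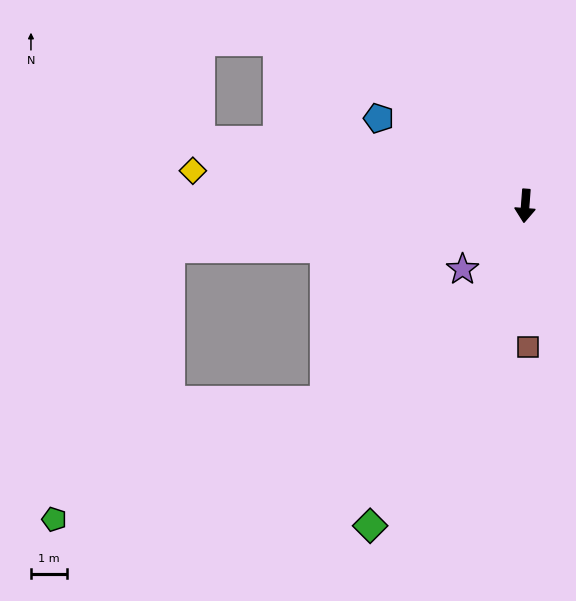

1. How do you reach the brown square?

turn left 6°, forward 3.9 m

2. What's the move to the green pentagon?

blocked — turn right 79°, forward 9.8 m, then turn left 60°, forward 8.1 m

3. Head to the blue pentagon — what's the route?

turn right 117°, forward 4.7 m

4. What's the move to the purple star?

turn right 40°, forward 2.4 m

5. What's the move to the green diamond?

turn right 22°, forward 9.7 m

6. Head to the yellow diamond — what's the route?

turn right 92°, forward 9.1 m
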